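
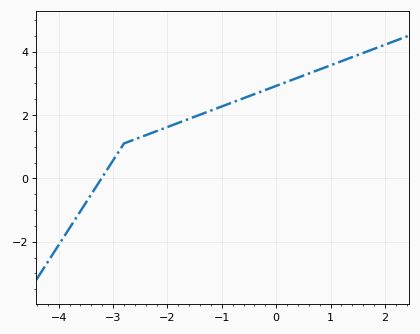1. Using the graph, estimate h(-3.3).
-0.235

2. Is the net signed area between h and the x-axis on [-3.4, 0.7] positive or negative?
positive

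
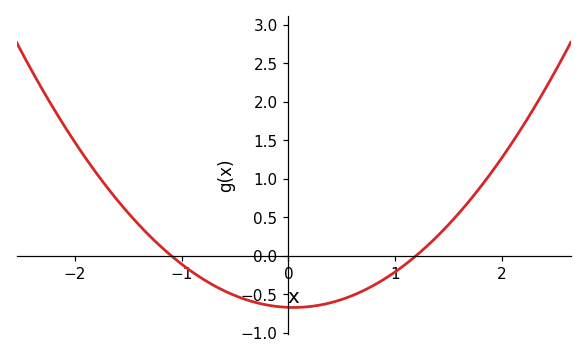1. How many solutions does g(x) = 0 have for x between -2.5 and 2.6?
2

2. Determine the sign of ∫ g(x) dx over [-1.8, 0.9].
negative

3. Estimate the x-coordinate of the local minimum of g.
0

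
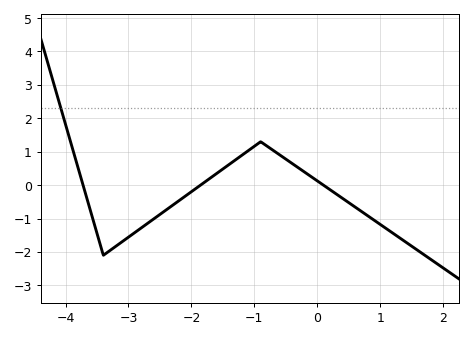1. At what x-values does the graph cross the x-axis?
-3.7, -1.9, 0.1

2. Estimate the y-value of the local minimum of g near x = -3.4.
-2.1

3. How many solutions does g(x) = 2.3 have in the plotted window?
1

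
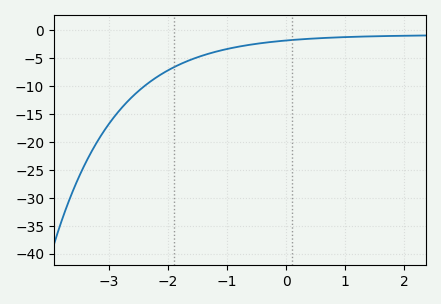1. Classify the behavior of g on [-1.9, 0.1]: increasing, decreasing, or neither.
increasing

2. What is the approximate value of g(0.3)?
-1.5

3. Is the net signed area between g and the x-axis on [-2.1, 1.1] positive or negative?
negative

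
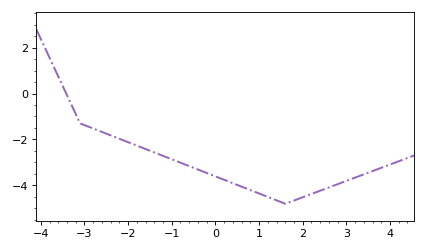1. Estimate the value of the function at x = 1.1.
-4.43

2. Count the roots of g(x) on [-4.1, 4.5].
1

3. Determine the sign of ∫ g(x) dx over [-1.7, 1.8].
negative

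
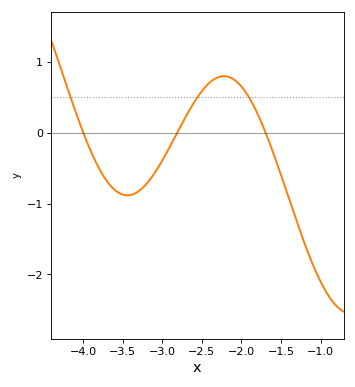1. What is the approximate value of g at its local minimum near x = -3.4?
-0.883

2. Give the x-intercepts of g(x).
-4, -2.81, -1.69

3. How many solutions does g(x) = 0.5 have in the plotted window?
3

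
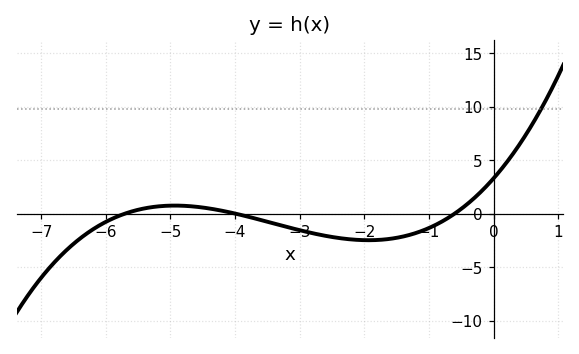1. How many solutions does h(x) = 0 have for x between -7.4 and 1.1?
3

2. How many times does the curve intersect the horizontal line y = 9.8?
1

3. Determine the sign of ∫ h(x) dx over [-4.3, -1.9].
negative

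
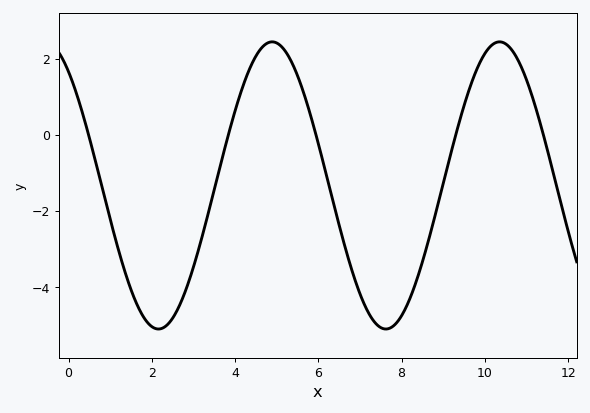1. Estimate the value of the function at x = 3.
-3.4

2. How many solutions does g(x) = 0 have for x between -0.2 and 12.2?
5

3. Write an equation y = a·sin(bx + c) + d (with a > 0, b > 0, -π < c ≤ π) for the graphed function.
y = 3.77sin(1.1x + 2.2) - 1.33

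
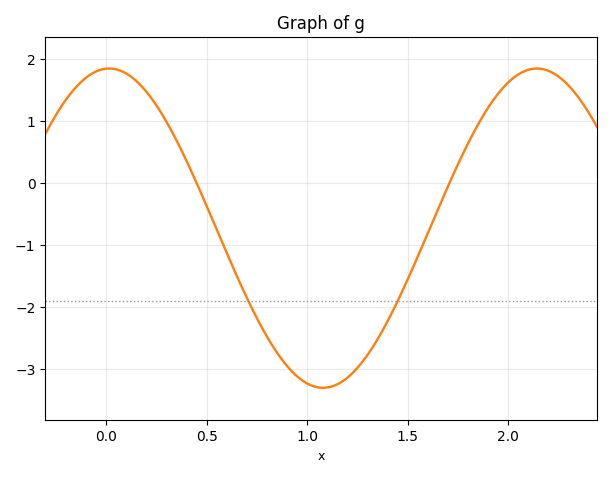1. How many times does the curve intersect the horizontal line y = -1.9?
2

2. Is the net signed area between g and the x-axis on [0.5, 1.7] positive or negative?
negative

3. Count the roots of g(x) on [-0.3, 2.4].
2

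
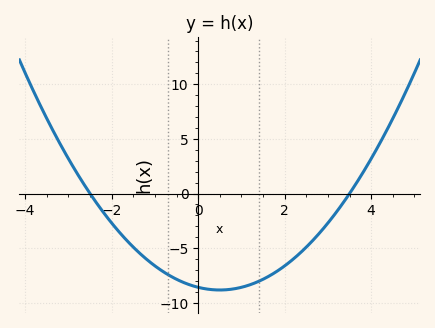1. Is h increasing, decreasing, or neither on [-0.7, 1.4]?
neither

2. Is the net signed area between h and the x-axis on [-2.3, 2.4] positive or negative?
negative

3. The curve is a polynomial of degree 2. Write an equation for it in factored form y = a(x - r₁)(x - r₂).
y = 0.98(x + 2.5)(x - 3.5)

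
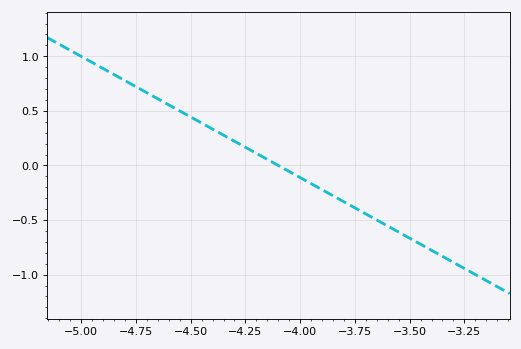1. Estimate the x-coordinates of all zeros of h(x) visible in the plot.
-4.1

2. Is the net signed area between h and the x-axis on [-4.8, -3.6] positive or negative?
positive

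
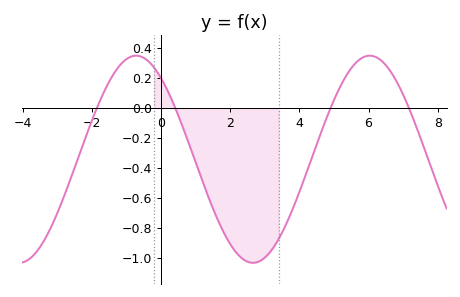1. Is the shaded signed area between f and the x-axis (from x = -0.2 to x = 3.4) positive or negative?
negative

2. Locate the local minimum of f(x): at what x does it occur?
2.6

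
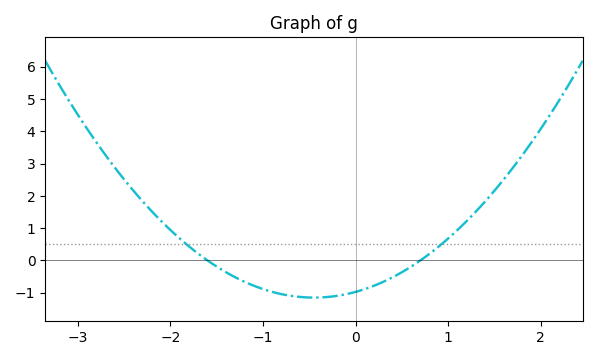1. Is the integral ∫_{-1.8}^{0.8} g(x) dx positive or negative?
negative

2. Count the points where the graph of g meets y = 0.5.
2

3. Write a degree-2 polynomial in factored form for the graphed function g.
y = 0.87(x + 1.6)(x - 0.7)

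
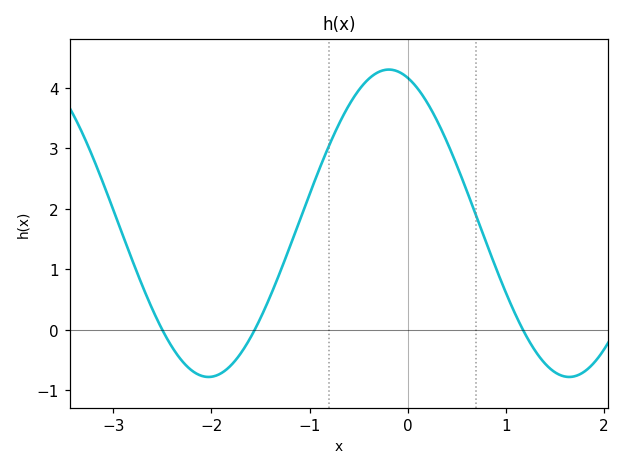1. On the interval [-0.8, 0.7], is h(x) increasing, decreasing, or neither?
neither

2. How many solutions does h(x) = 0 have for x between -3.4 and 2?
3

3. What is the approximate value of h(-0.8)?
3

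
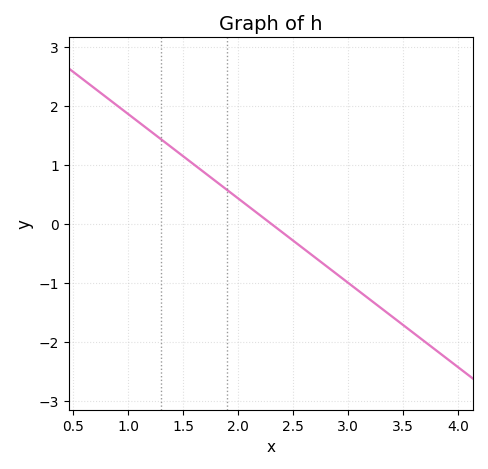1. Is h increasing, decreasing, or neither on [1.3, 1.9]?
decreasing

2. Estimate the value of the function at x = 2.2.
0.1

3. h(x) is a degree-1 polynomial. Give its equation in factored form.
y = -1.43(x - 2.3)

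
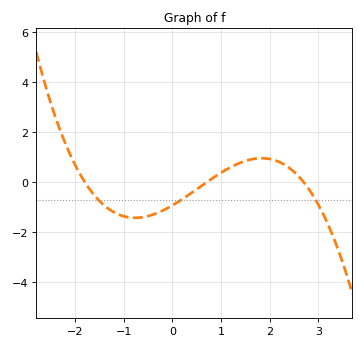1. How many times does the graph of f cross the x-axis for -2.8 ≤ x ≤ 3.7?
3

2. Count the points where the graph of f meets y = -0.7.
3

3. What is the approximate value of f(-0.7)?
-1.4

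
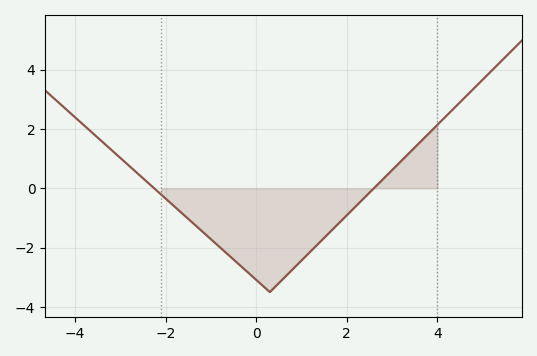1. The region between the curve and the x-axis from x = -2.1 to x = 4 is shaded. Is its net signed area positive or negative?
negative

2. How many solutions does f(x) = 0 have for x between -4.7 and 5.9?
2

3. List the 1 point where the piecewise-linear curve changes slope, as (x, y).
(0.3, -3.5)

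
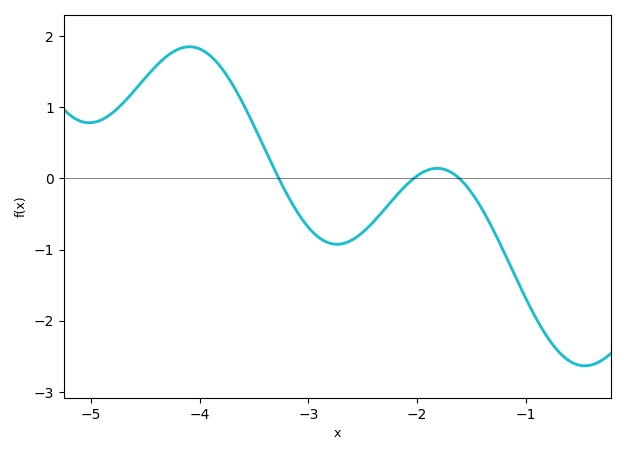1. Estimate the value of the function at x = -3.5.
0.7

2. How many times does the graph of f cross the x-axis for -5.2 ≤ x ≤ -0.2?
3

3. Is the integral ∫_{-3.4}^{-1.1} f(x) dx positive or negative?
negative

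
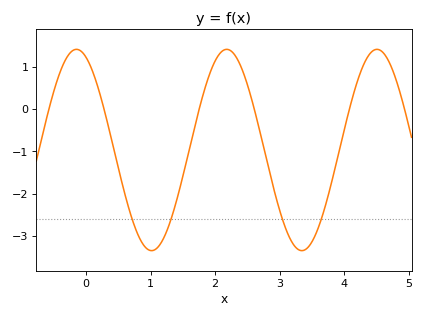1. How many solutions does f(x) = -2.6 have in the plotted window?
4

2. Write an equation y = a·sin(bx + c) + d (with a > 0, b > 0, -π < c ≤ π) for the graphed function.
y = 2.38sin(2.7x + 1.97) - 0.97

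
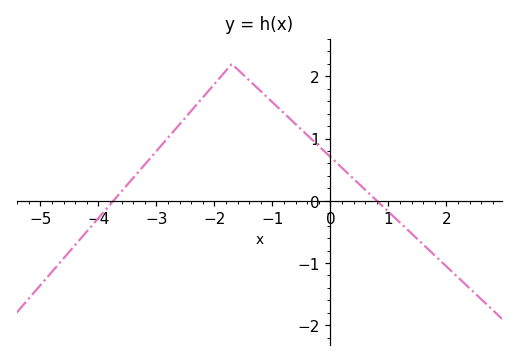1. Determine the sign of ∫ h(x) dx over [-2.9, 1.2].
positive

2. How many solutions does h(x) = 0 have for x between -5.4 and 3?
2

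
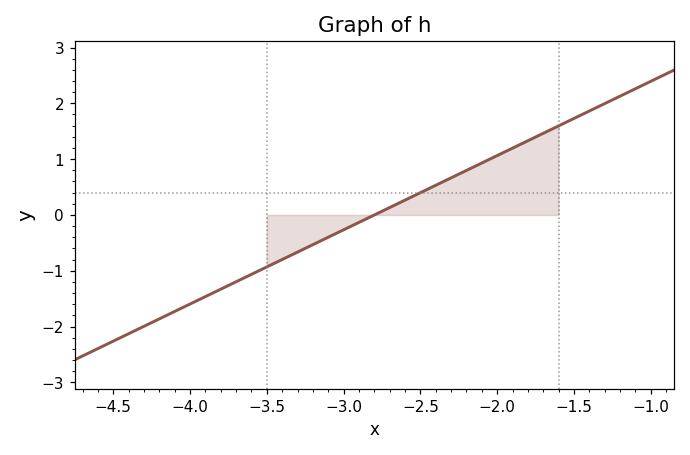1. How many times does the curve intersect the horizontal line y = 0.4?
1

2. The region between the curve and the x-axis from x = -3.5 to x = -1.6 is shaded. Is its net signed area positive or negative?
positive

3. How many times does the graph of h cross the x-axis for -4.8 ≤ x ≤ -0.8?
1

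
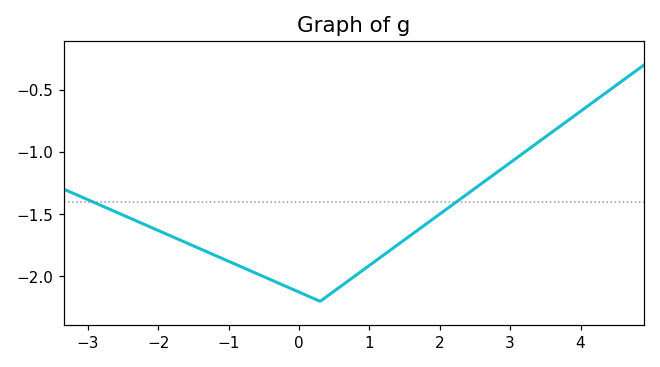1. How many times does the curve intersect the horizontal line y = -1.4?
2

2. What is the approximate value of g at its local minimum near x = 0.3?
-2.2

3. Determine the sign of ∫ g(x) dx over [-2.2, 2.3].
negative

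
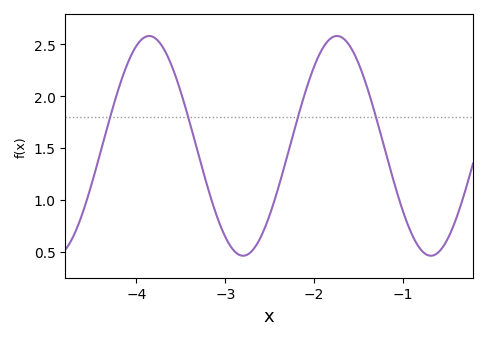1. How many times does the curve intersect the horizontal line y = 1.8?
4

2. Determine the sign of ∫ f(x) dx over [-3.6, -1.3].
positive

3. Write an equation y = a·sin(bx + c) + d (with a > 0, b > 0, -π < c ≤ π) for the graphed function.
y = 1.06sin(2.97x + 0.46) + 1.52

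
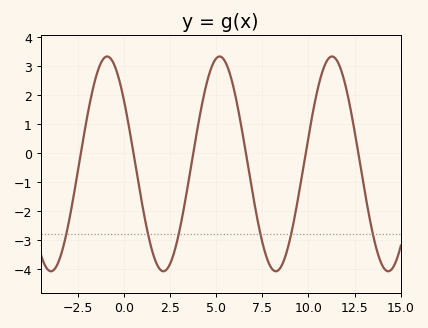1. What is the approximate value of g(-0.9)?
3.32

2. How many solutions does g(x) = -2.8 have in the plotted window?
6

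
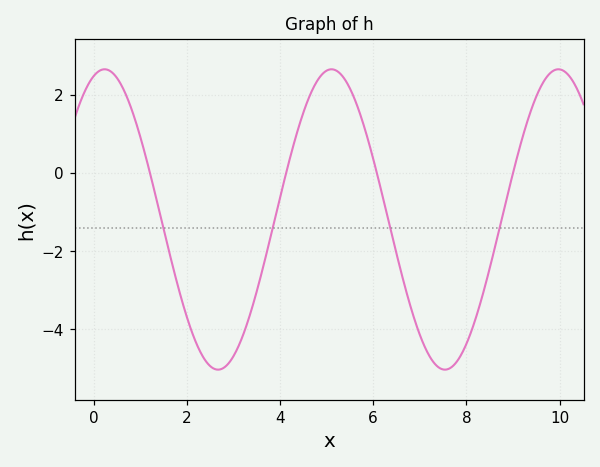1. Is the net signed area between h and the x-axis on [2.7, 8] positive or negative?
negative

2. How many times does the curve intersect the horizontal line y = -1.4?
4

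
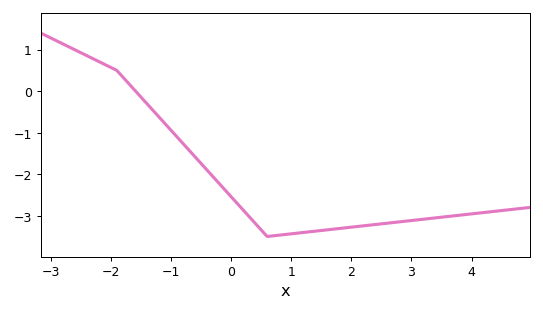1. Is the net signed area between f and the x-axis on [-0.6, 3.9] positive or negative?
negative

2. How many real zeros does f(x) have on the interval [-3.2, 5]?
1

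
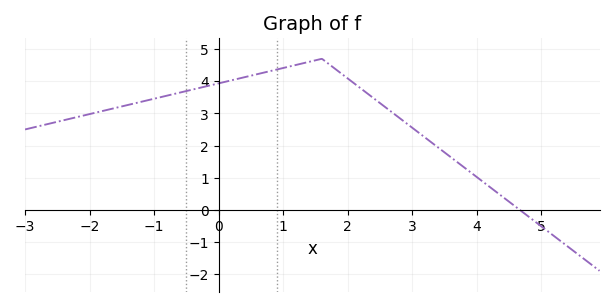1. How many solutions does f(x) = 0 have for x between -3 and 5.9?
1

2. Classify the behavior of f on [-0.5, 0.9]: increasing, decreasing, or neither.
increasing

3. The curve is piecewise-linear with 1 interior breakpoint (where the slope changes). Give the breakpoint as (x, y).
(1.6, 4.7)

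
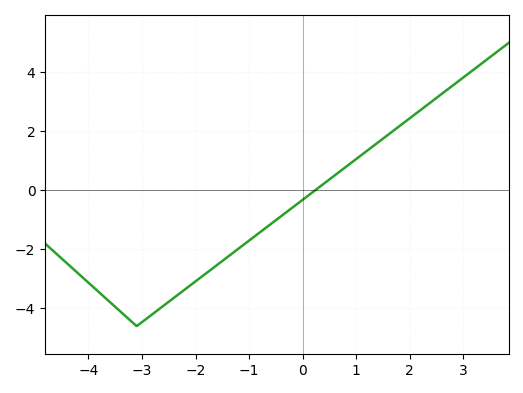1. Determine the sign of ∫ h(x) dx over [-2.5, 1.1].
negative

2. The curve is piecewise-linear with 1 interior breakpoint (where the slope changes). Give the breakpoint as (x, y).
(-3.1, -4.6)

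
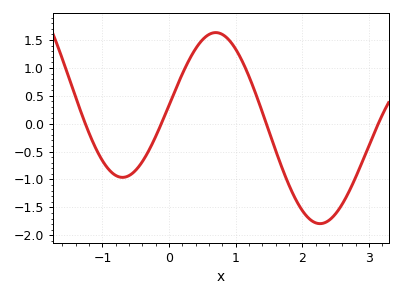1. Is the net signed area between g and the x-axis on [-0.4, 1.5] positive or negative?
positive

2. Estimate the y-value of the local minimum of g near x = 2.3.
-1.79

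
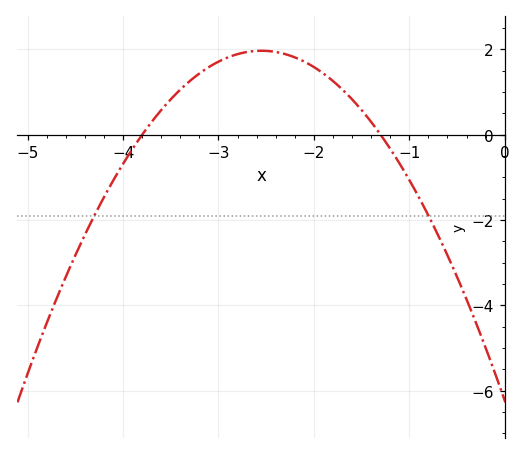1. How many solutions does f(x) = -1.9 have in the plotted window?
2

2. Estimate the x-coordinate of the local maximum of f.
-2.5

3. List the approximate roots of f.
-3.8, -1.3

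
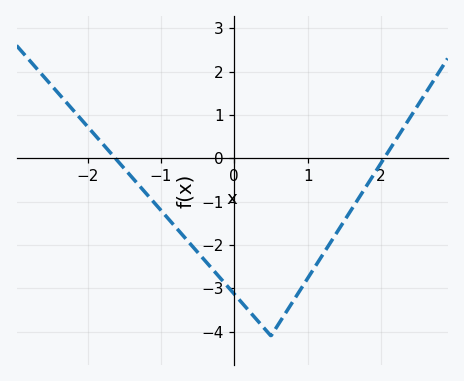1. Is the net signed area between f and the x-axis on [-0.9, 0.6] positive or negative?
negative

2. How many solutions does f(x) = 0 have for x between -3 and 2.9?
2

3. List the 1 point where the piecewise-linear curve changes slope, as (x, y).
(0.5, -4.1)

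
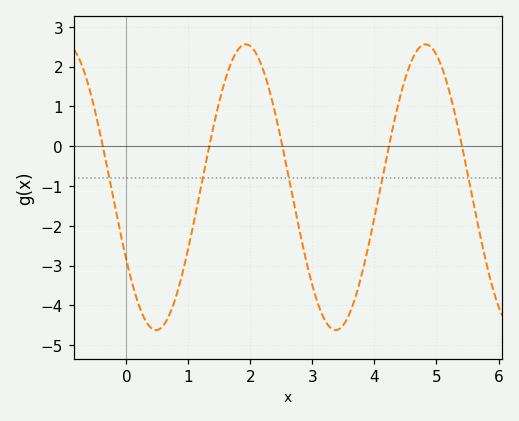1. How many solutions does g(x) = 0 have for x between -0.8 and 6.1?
5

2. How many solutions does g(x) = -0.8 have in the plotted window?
5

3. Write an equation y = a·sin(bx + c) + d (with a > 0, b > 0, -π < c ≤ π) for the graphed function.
y = 3.59sin(2.2x - 2.6) - 1.03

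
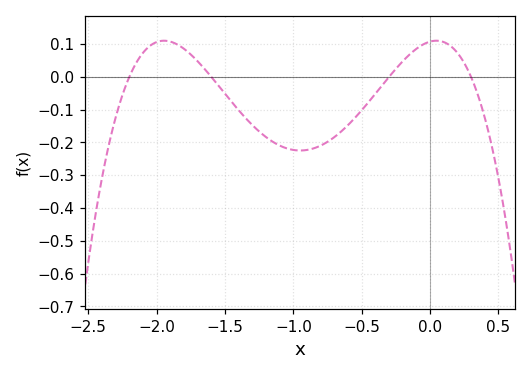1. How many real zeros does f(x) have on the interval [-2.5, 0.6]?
4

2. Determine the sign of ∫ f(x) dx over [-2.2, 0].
negative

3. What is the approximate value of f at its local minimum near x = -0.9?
-0.22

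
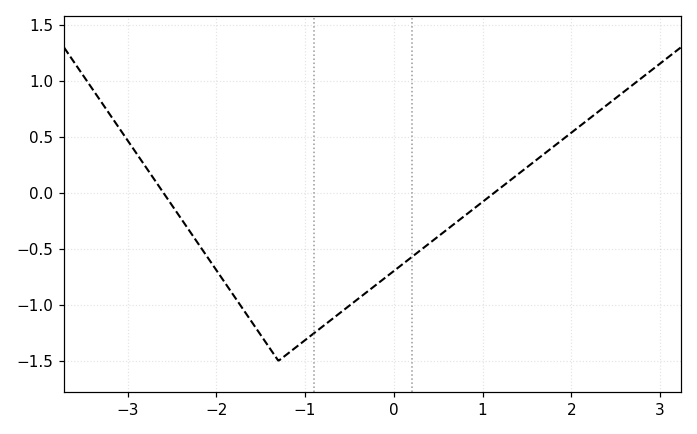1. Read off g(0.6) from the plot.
-0.35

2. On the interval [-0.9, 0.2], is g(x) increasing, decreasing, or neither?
increasing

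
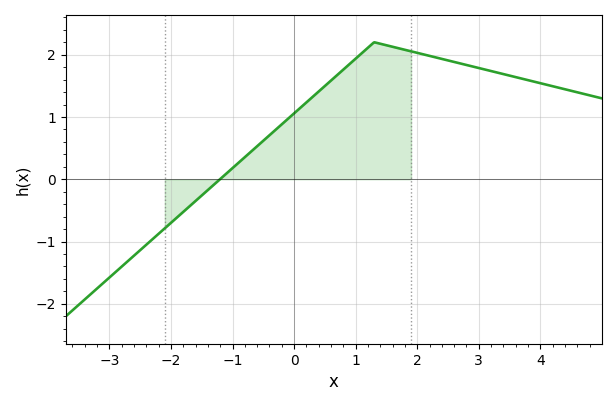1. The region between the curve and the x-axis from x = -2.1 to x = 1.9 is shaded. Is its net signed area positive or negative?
positive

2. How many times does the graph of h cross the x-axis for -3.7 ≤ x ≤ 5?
1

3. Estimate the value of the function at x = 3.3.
1.7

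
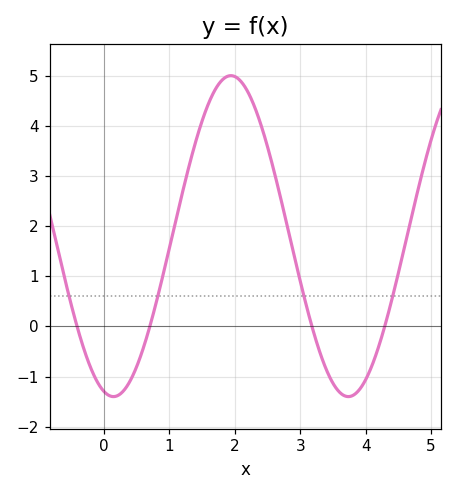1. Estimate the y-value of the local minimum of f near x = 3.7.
-1.4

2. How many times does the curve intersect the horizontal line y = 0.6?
4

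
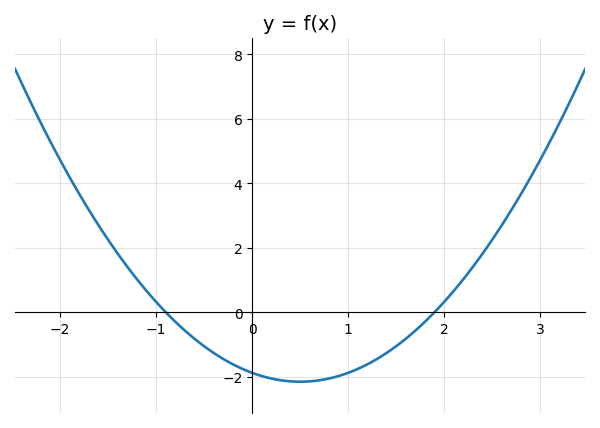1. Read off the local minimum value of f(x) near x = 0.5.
-2.16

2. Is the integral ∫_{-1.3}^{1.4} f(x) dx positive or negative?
negative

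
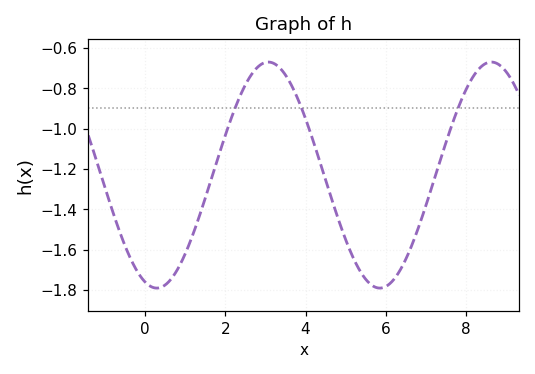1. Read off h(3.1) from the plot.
-0.67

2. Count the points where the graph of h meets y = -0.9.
3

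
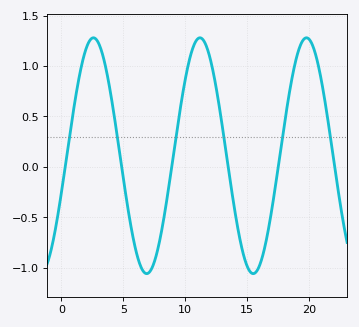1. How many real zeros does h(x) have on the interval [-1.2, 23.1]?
6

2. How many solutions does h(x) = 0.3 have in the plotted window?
6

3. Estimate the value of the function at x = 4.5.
0.3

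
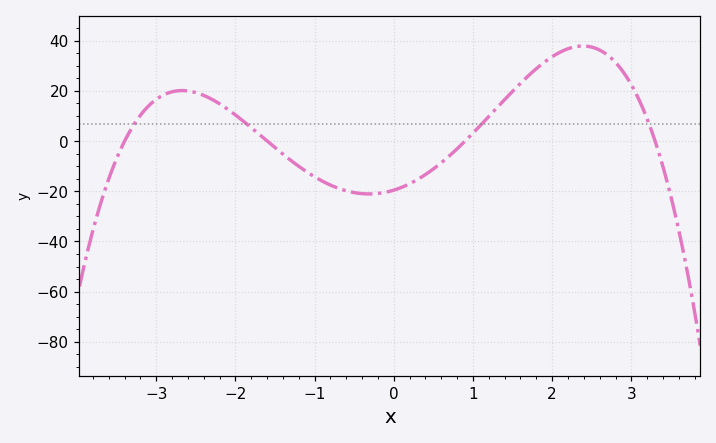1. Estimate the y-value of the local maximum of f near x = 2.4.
37.9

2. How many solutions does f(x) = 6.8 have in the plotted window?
4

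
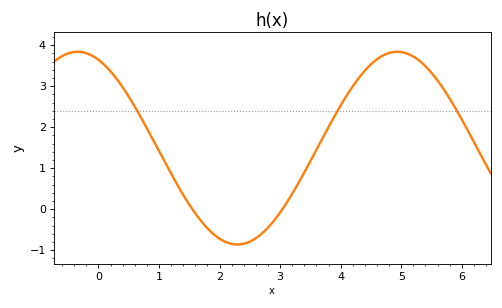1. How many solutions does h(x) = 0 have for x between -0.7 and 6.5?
2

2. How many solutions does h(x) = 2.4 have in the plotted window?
3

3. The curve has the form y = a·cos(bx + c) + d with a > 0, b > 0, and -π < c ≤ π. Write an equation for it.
y = 2.35cos(1.2x + 0.41) + 1.49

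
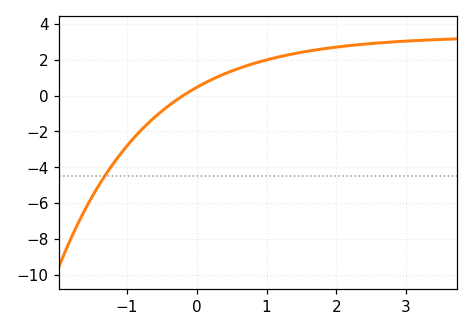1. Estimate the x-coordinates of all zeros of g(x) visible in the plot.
-0.196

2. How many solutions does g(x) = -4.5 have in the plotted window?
1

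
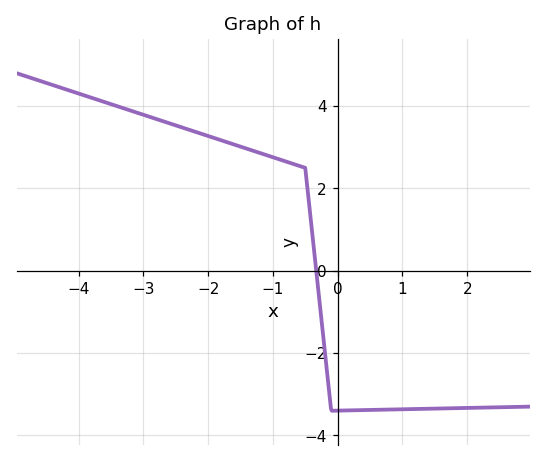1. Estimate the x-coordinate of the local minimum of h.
-0.097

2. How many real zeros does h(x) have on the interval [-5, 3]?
1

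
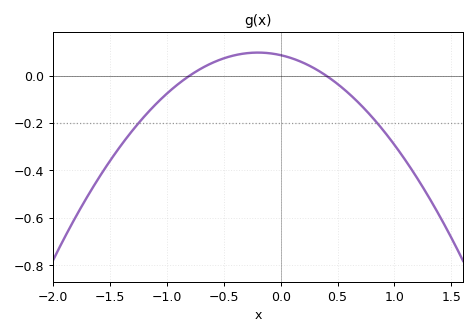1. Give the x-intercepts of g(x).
-0.8, 0.4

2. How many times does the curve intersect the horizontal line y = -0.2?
2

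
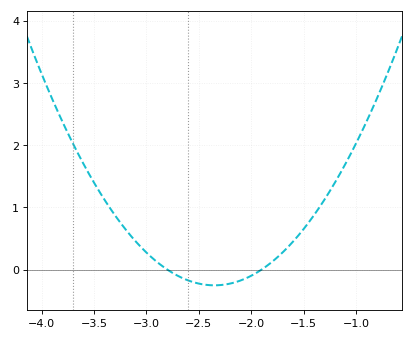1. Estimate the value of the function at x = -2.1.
-0.2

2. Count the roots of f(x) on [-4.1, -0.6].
2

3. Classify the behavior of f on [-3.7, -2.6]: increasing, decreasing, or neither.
decreasing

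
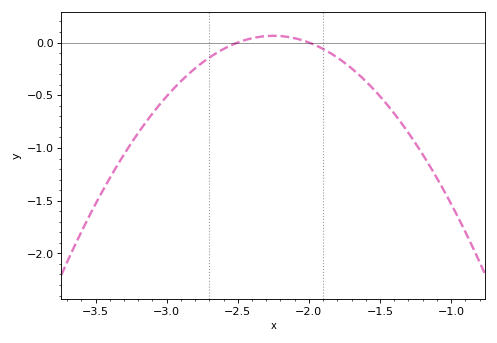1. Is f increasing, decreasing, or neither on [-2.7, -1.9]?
neither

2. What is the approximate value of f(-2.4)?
0.05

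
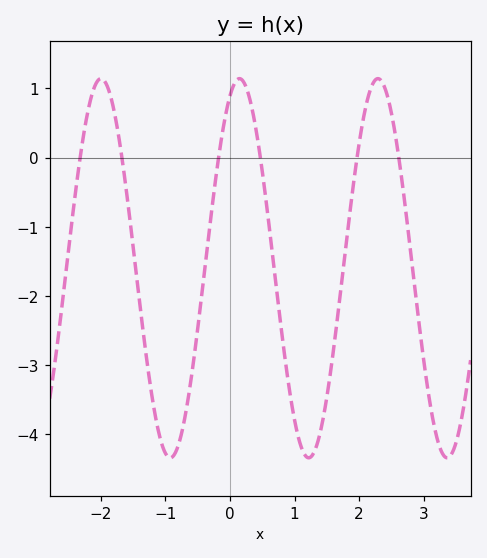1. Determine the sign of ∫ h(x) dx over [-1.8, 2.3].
negative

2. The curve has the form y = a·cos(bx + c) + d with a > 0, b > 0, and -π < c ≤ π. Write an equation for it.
y = 2.74cos(2.93x - 0.43) - 1.6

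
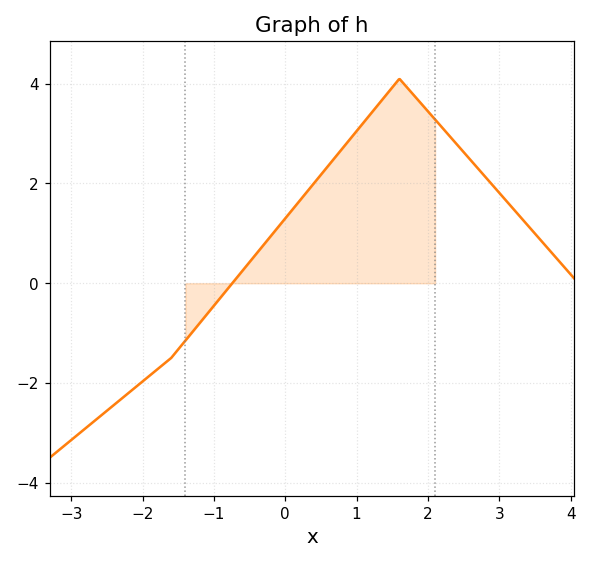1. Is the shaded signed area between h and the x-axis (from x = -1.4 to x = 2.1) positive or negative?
positive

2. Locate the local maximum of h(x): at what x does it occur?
1.6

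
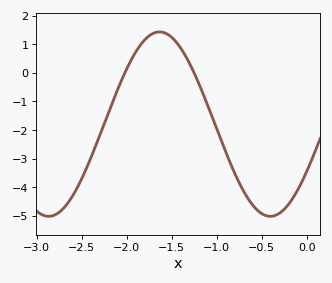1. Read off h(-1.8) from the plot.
1.2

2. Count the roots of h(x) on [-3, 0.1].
2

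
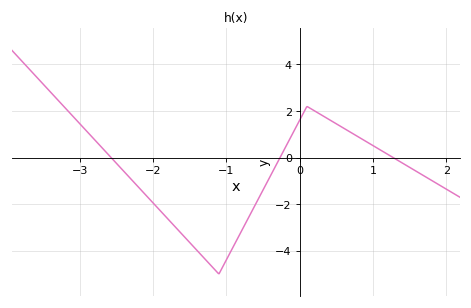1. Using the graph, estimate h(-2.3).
-1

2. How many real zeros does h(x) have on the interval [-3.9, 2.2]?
3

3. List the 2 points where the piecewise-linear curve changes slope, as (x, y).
(-1.1, -5); (0.1, 2.2)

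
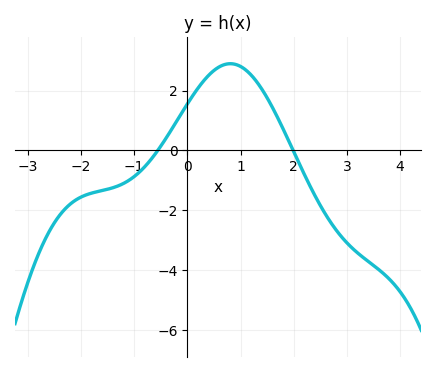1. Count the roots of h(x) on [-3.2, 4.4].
2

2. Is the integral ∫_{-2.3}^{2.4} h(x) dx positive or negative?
positive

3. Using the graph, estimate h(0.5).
2.6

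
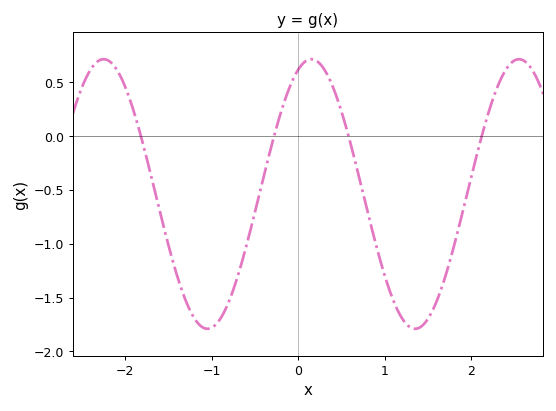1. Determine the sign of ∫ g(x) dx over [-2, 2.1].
negative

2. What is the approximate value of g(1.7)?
-1.3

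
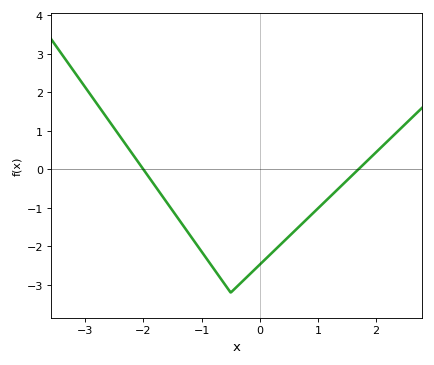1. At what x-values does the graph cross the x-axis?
-2, 1.69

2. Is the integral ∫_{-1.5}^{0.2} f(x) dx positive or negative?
negative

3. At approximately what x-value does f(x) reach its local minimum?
-0.501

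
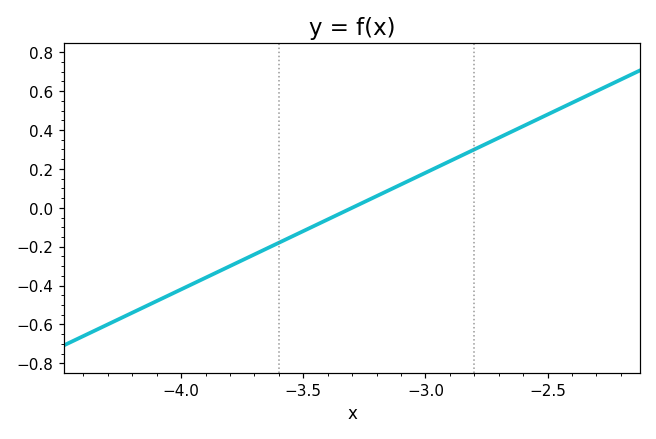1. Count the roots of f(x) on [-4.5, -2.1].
1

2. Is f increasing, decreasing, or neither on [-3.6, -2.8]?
increasing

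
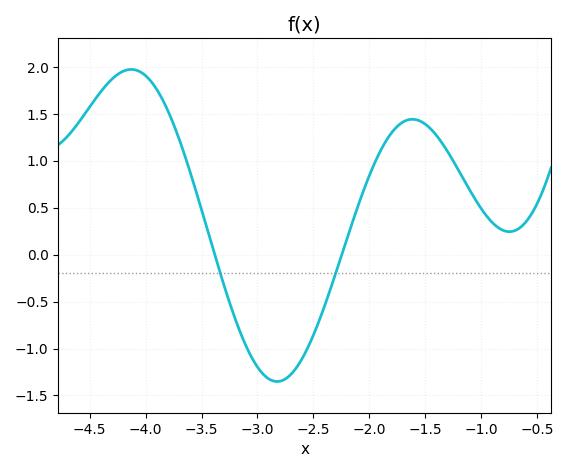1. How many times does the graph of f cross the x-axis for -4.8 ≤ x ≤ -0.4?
2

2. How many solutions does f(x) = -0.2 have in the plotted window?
2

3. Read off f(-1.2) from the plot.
0.9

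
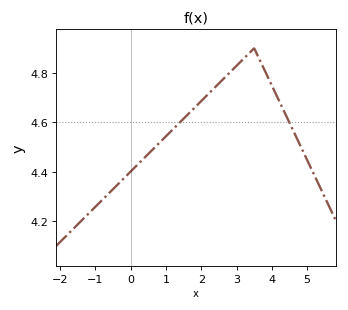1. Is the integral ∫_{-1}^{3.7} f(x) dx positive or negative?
positive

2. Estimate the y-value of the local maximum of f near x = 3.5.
4.9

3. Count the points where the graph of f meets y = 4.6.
2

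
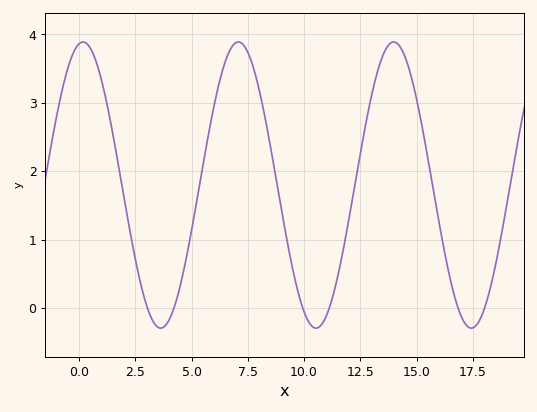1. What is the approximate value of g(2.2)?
1.24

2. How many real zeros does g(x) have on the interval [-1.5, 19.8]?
6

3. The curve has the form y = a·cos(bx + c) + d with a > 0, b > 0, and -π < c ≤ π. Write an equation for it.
y = 2.09cos(0.91x - 0.16) + 1.8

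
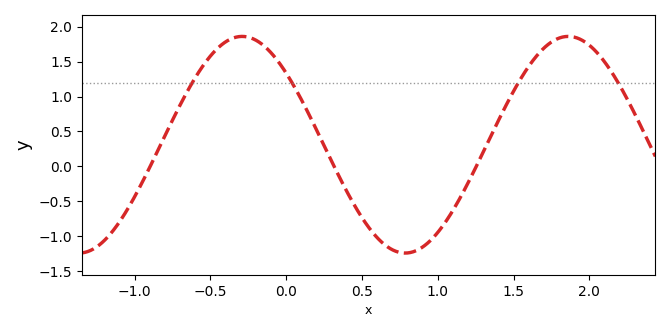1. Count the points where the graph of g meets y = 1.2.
4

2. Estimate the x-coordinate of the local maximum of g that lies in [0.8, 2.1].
1.86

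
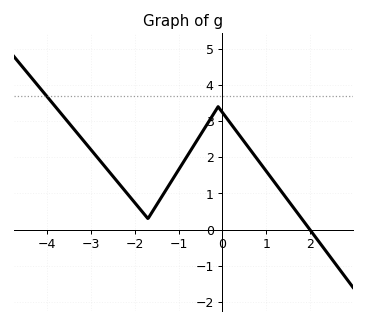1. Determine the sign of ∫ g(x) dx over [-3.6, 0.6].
positive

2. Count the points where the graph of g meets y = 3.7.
1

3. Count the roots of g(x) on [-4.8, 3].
1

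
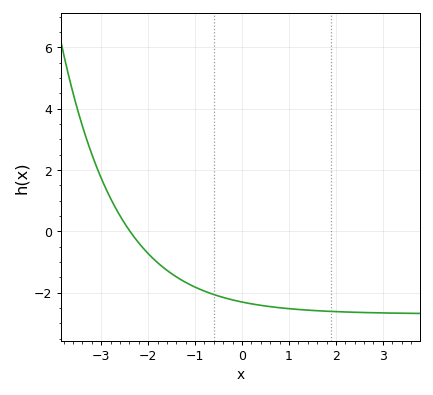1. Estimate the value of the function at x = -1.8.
-1.02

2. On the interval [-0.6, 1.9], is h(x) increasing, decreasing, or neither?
decreasing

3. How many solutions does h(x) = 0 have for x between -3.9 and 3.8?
1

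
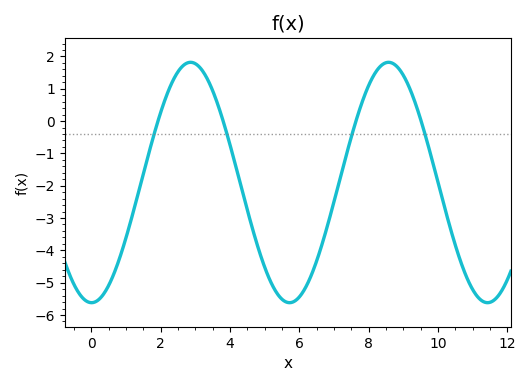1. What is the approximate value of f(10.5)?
-3.8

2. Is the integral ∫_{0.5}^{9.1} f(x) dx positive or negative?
negative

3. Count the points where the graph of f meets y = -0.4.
4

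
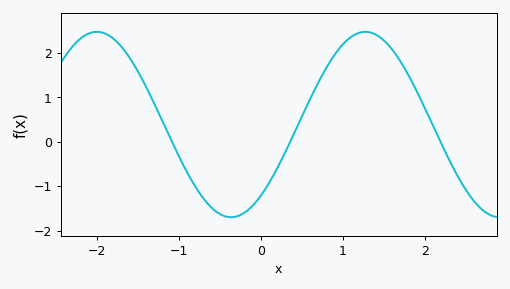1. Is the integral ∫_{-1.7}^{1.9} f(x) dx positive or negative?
positive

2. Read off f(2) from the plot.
0.747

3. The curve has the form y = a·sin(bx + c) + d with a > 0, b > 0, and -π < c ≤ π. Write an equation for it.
y = 2.09sin(1.92x - 0.87) + 0.39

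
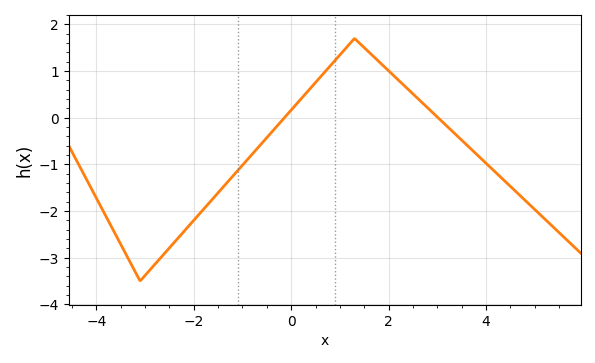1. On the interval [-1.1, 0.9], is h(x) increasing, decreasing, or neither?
increasing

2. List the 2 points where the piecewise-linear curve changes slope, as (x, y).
(-3.1, -3.5); (1.3, 1.7)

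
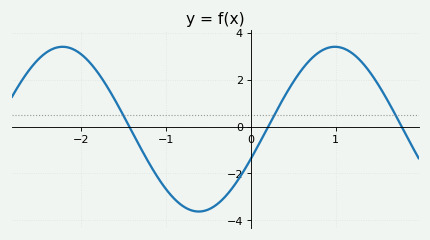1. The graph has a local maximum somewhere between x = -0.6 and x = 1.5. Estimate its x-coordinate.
1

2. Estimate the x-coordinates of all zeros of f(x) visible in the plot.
-1.4, 0.2, 1.8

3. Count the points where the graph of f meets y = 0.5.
3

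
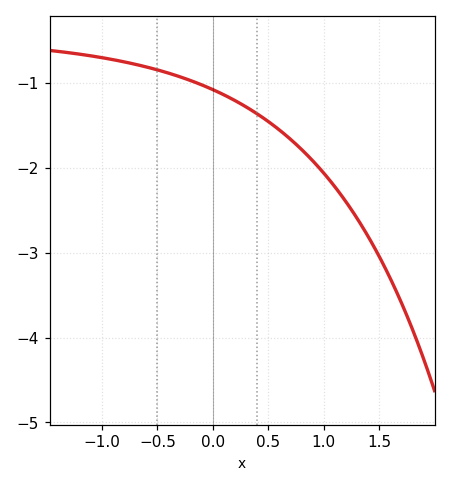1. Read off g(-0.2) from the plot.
-1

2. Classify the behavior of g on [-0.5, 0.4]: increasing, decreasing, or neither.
decreasing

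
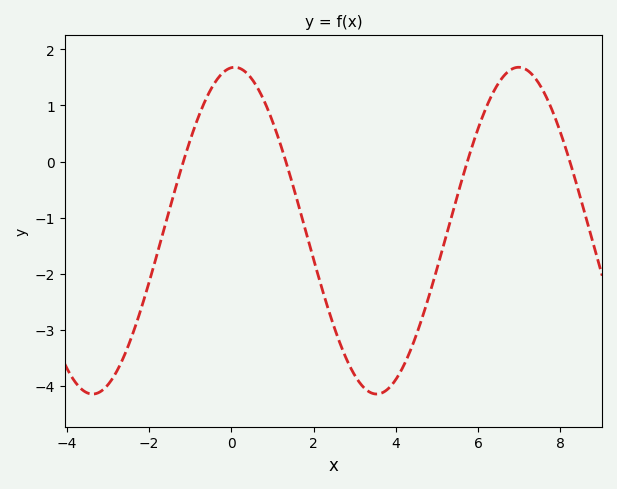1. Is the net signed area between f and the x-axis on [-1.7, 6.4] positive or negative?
negative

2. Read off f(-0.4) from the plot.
1.41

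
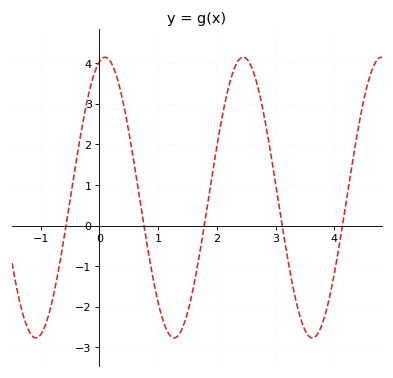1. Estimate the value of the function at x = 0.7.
0.523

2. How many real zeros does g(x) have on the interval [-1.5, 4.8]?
5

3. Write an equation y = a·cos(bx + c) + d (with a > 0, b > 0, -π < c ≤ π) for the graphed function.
y = 3.46cos(2.67x - 0.25) + 0.69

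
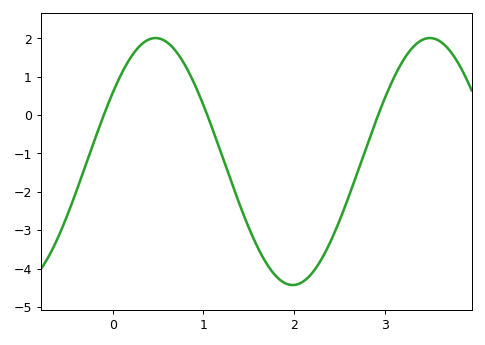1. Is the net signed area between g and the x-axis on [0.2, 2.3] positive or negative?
negative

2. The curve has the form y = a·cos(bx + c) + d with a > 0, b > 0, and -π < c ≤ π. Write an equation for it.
y = 3.22cos(2.1x - 0.98) - 1.21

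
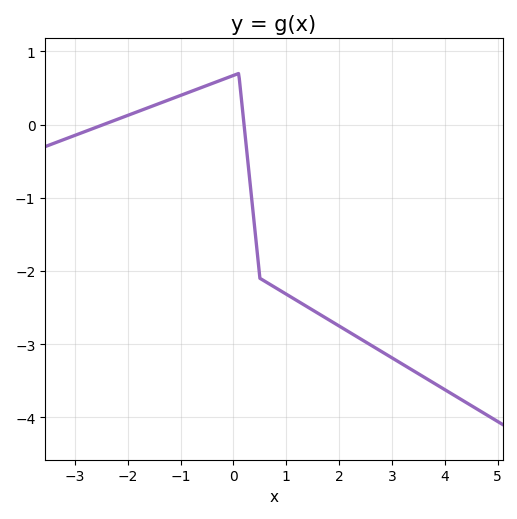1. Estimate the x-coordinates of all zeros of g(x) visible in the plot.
-2.46, 0.2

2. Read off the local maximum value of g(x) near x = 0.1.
0.699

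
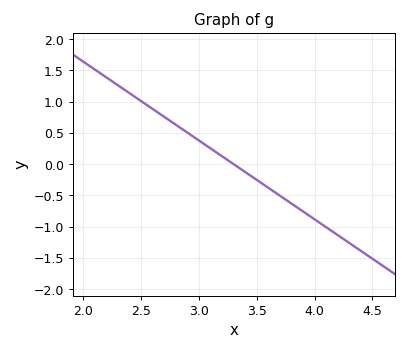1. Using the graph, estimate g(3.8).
-0.63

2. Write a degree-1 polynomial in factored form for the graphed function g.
y = -1.26(x - 3.3)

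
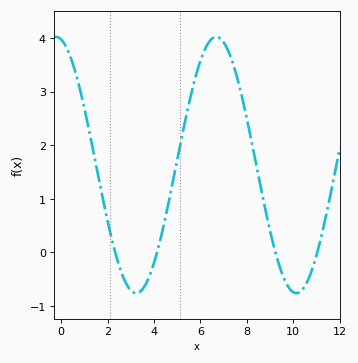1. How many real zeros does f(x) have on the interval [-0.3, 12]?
4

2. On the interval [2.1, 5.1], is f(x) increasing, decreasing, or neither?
neither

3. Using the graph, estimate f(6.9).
4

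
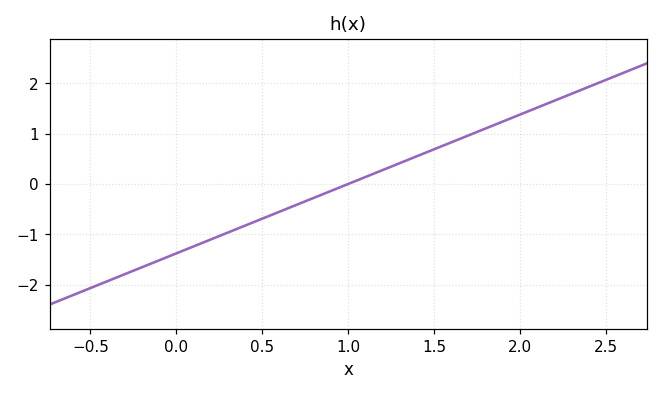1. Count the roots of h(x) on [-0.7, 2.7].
1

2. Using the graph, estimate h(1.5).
0.69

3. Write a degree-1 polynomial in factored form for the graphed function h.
y = 1.38(x - 1)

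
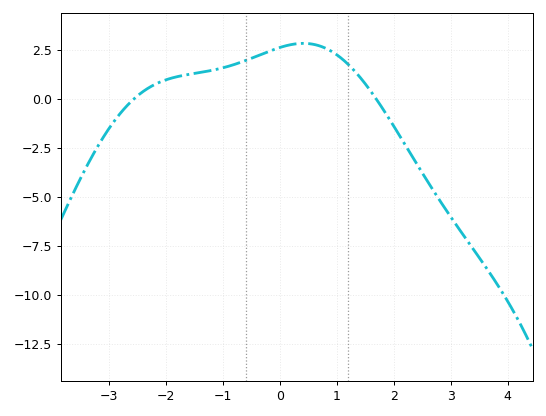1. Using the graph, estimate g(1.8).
-0.4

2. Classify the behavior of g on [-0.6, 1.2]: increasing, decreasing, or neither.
neither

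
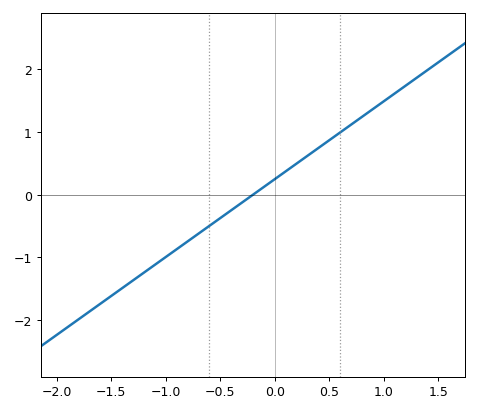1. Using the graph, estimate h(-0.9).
-0.9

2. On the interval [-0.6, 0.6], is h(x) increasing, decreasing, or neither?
increasing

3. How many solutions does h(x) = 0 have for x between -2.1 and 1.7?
1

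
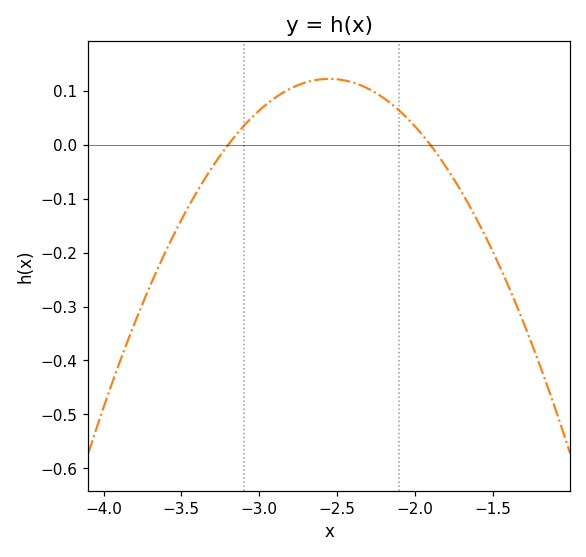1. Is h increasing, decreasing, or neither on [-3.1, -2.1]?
neither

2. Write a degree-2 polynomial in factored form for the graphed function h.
y = -0.29(x + 3.2)(x + 1.9)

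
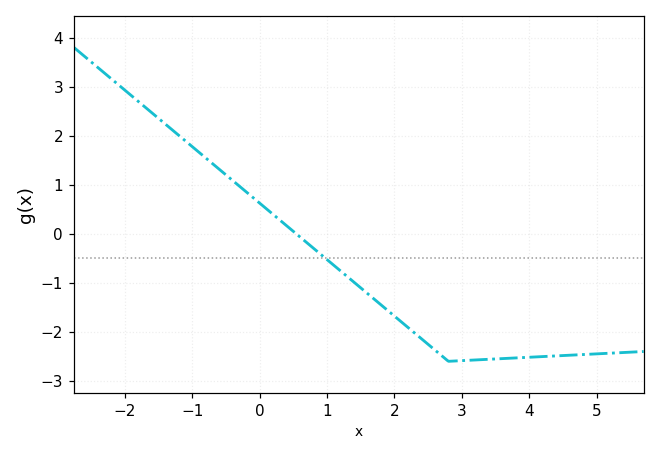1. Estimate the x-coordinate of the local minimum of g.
2.8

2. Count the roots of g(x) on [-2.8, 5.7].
1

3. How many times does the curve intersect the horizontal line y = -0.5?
1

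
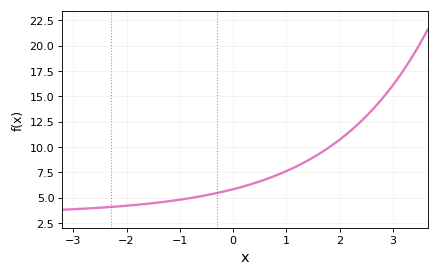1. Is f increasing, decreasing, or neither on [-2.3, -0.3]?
increasing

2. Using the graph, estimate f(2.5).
13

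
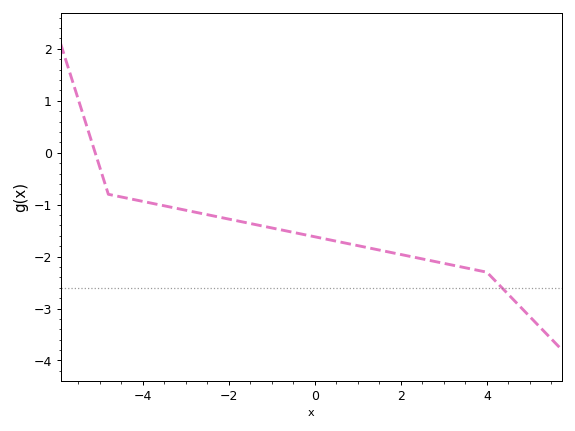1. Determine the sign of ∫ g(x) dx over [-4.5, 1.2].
negative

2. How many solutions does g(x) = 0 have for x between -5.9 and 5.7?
1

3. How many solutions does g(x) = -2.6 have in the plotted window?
1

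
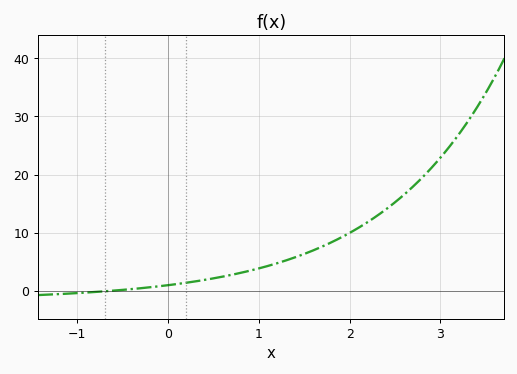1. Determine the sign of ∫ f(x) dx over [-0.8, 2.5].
positive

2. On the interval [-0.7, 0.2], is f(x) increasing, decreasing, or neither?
increasing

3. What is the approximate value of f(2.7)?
18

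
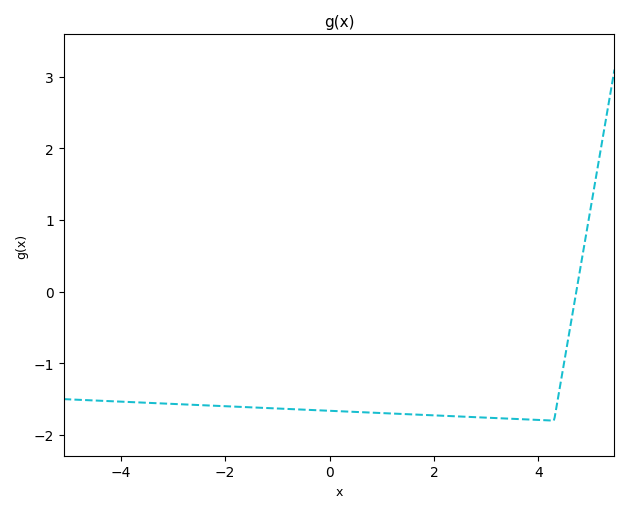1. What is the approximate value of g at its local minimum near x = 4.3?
-1.8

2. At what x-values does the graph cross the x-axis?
4.72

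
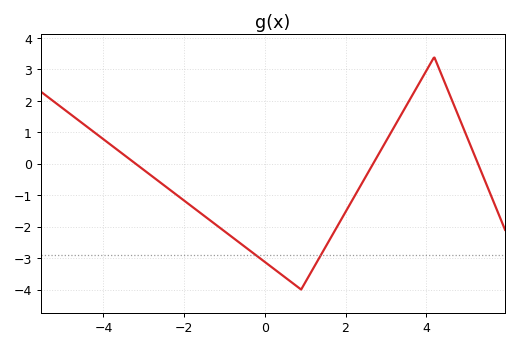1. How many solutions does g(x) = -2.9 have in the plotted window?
2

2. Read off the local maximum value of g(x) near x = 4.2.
3.4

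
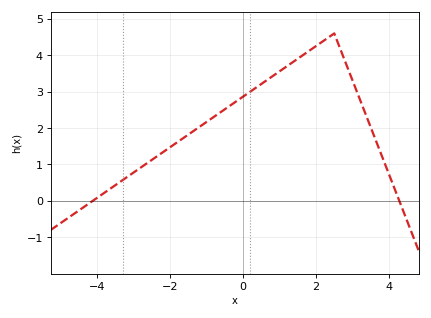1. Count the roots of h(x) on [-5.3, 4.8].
2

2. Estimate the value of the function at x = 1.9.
4.2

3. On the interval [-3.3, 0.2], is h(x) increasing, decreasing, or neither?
increasing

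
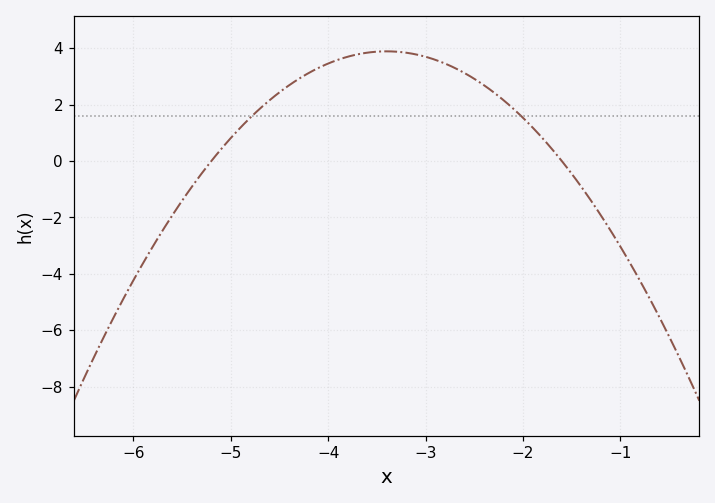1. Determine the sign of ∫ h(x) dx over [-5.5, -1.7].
positive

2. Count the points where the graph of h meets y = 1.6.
2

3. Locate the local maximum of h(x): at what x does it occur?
-3.4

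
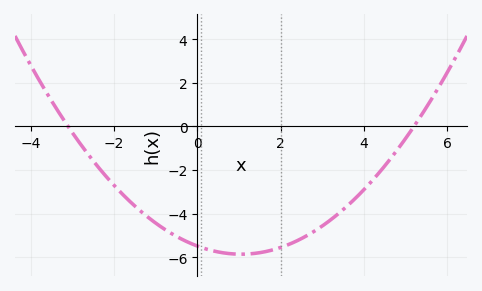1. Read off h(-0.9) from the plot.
-4.56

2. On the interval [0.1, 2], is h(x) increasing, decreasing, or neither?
neither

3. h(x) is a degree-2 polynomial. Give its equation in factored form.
y = 0.34(x + 3.1)(x - 5.2)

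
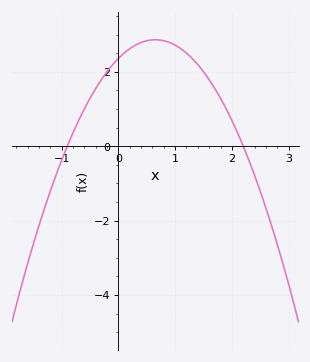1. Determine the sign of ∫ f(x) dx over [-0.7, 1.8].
positive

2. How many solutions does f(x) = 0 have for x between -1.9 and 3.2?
2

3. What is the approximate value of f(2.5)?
-1.21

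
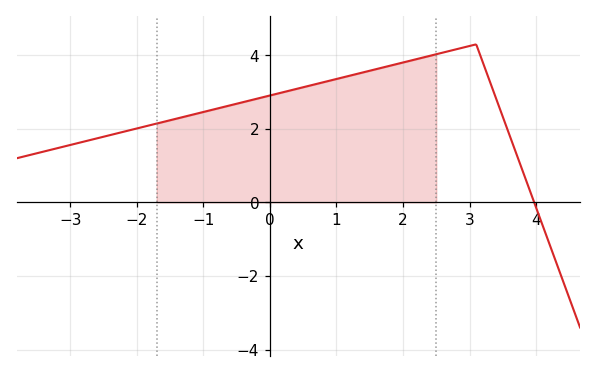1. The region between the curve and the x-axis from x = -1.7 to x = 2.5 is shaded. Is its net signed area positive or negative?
positive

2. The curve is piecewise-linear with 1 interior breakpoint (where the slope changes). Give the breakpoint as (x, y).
(3.1, 4.3)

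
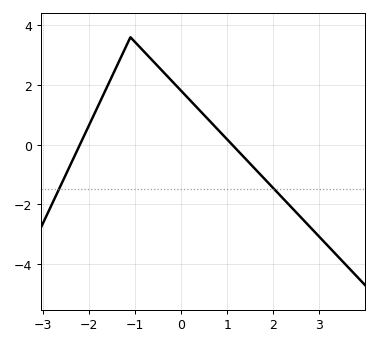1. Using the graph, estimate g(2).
-1.4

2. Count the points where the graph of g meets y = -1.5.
2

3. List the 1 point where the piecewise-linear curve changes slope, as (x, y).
(-1.1, 3.6)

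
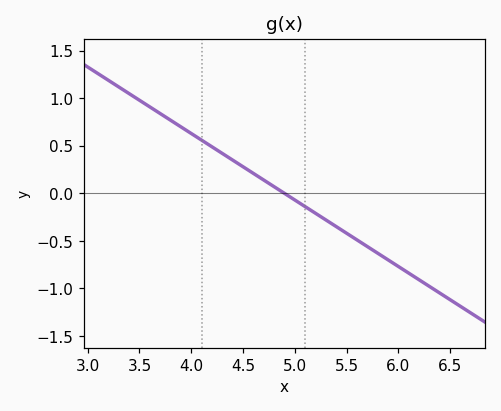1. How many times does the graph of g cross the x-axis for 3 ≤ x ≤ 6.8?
1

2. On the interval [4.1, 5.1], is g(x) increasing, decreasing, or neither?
decreasing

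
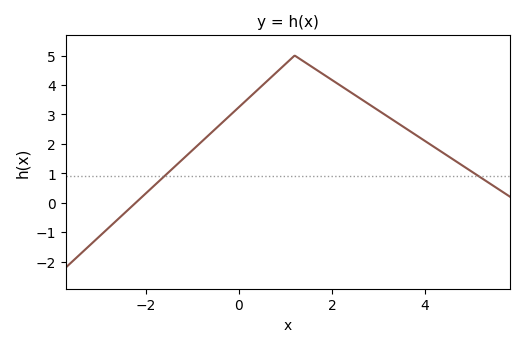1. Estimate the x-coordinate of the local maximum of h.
1.2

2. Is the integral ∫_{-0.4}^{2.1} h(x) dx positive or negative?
positive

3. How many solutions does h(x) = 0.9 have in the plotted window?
2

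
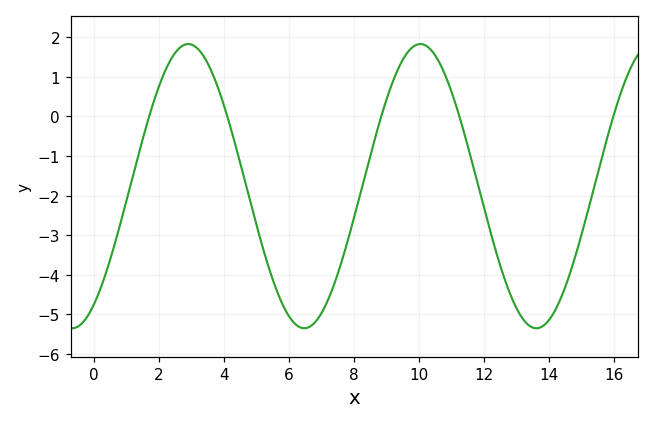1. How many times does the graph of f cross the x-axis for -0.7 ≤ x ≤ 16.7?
5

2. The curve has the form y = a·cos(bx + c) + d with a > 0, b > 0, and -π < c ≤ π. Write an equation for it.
y = 3.59cos(0.88x - 2.56) - 1.76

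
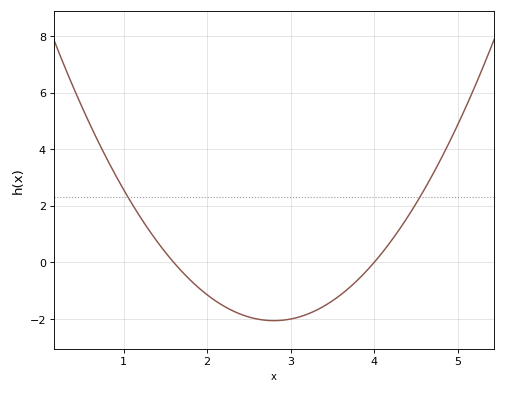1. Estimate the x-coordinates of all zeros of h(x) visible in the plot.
1.6, 4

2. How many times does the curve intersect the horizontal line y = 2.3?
2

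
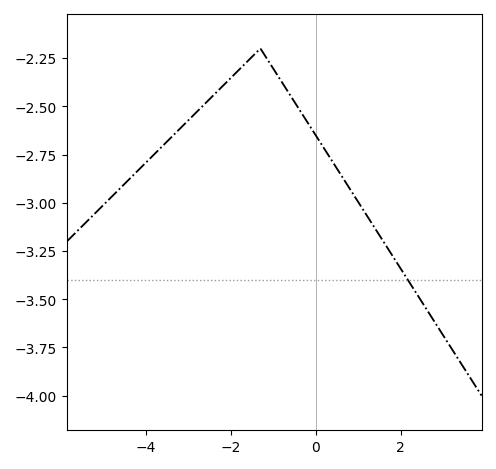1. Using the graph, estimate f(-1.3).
-2.2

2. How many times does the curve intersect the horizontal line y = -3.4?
1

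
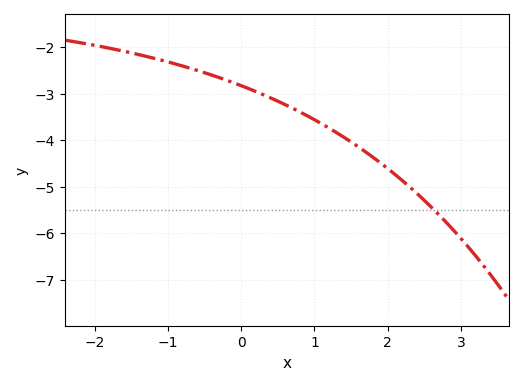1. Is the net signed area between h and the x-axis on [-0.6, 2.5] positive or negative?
negative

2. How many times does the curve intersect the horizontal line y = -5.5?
1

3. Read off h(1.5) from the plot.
-4.04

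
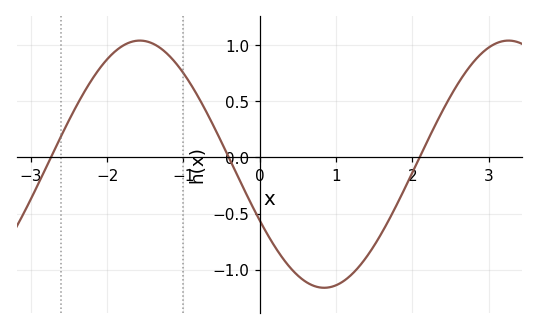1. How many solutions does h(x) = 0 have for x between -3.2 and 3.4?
3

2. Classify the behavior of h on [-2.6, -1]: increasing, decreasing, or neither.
neither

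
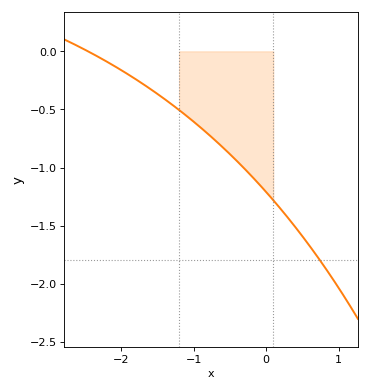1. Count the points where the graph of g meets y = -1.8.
1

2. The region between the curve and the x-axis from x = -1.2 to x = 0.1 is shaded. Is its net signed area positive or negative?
negative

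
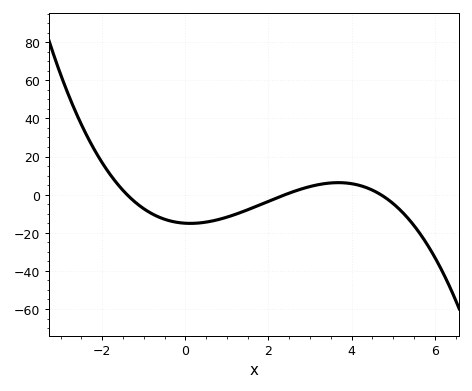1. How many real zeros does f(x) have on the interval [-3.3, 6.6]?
3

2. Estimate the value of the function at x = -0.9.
-8.78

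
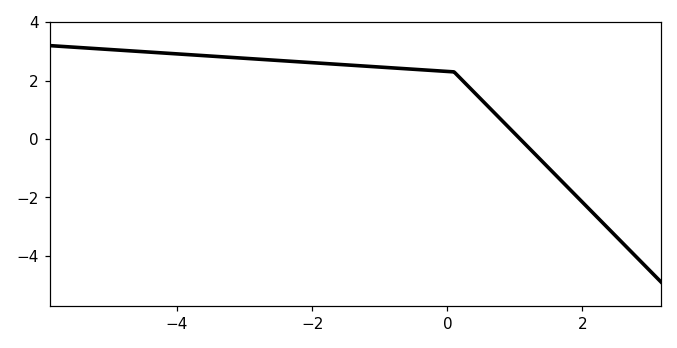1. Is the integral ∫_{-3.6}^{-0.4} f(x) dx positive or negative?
positive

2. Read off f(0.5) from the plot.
1.4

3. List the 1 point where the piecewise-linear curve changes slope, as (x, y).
(0.1, 2.3)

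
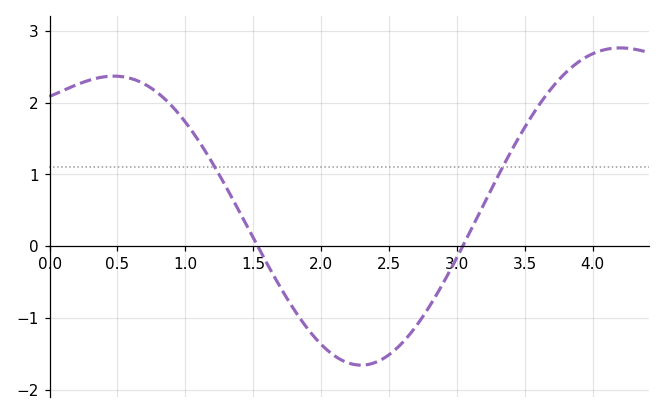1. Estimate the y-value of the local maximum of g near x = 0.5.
2.4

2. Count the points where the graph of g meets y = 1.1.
2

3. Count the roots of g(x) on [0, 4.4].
2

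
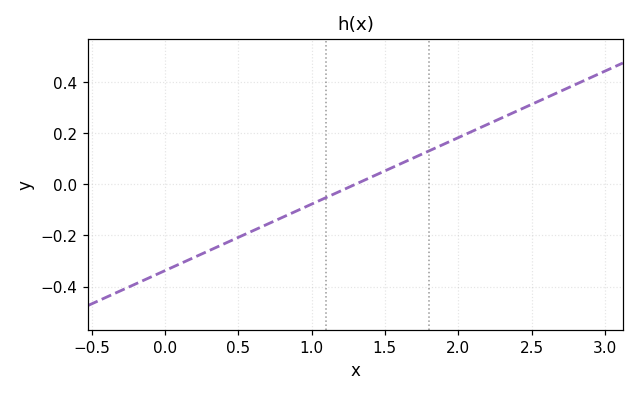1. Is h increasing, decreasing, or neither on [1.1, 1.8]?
increasing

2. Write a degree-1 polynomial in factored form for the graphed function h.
y = 0.26(x - 1.3)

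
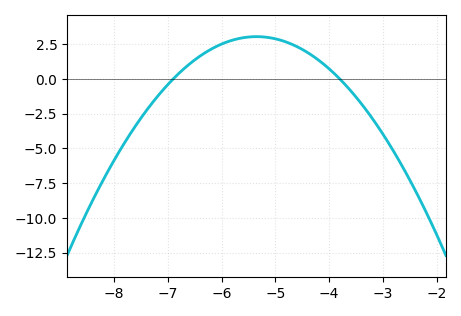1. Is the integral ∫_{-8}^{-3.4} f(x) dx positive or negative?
positive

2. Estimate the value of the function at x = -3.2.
-2.82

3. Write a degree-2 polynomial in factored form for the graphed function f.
y = -1.27(x + 6.9)(x + 3.8)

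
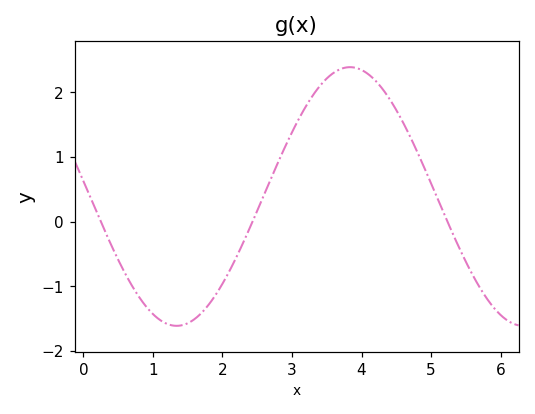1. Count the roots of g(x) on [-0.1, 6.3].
3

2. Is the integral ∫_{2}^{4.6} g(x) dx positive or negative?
positive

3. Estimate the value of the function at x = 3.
1.4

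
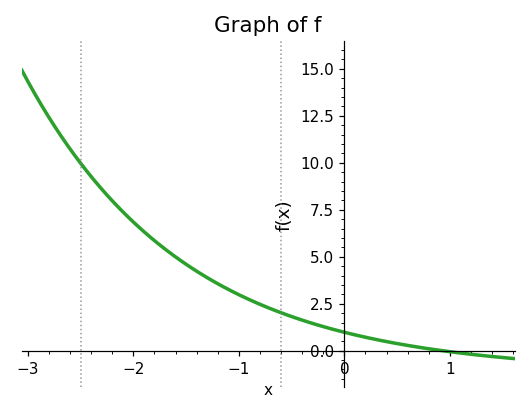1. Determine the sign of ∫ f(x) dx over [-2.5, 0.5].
positive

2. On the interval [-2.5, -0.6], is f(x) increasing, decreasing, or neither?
decreasing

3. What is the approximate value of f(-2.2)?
7.98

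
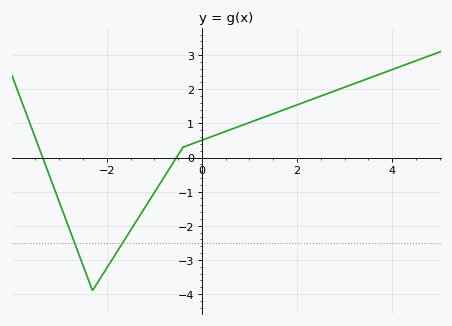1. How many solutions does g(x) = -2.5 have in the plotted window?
2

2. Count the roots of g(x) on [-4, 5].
2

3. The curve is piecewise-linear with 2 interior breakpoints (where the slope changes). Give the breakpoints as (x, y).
(-2.3, -3.9); (-0.4, 0.3)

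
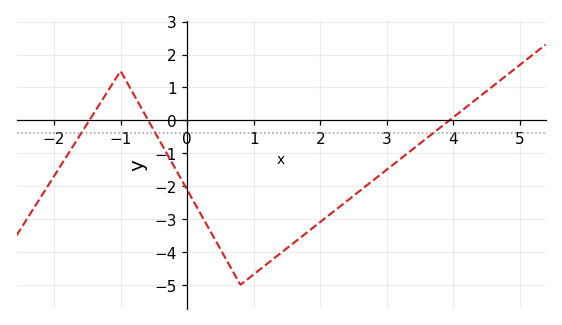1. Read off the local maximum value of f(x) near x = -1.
1.5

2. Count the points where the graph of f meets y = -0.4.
3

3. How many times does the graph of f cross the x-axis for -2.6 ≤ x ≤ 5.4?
3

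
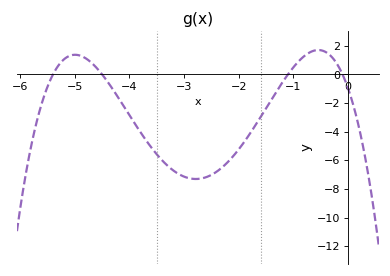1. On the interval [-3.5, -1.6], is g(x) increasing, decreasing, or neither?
neither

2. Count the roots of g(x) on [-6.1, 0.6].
4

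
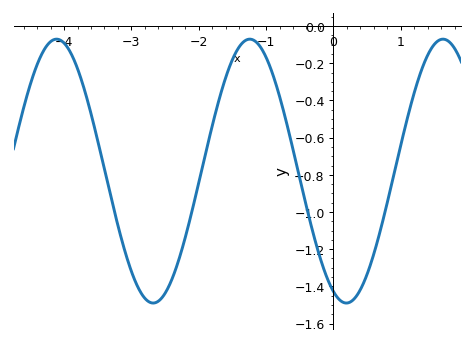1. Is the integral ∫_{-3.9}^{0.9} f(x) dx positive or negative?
negative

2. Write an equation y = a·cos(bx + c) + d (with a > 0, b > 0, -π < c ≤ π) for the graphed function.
y = 0.71cos(2.19x + 2.72) - 0.78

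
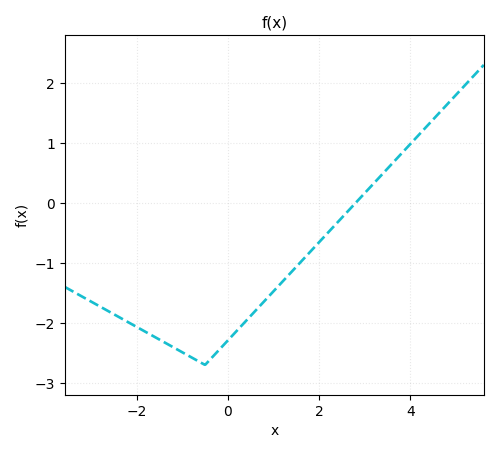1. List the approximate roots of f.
2.8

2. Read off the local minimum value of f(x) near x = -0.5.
-2.7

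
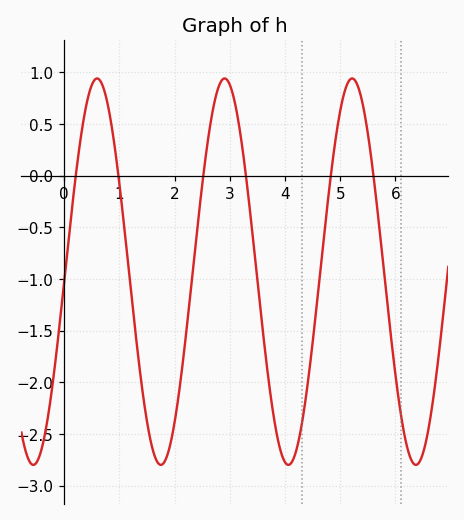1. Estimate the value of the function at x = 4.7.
-0.6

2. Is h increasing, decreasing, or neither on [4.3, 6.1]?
neither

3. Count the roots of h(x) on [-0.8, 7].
6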